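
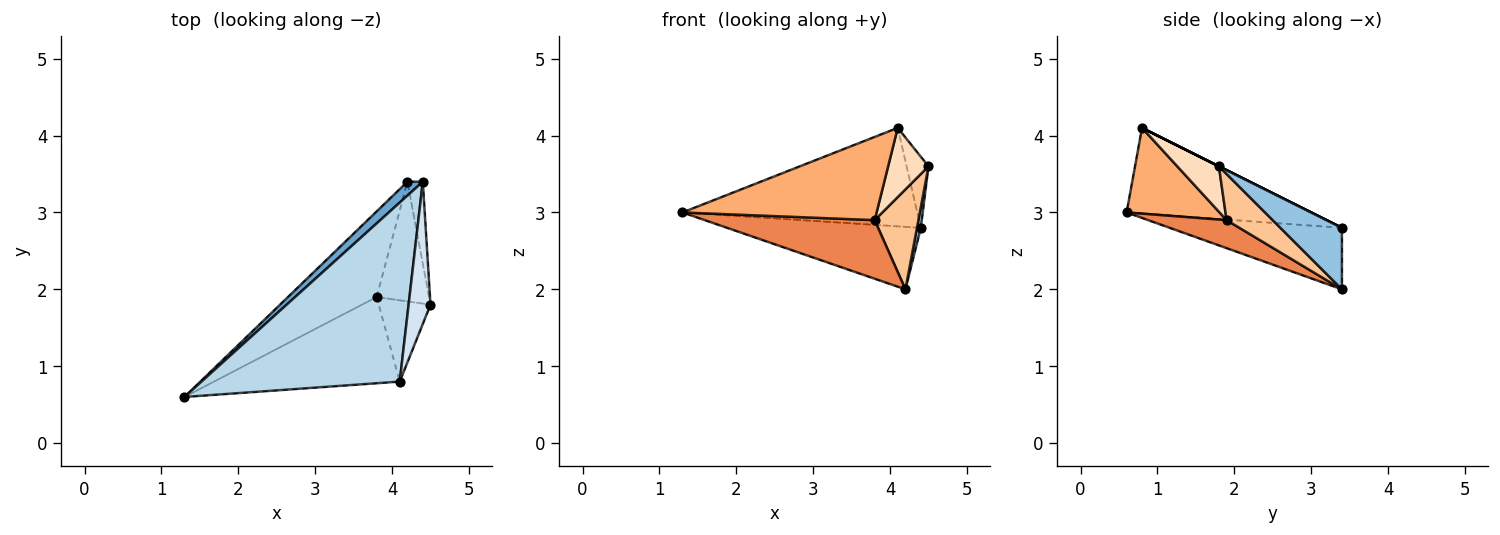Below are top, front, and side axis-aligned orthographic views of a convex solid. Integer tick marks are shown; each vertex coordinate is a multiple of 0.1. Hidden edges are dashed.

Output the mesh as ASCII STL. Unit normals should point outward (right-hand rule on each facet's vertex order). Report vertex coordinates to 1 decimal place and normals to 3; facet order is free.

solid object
 facet normal -0.655 0.737 0.164
  outer loop
   vertex 4.4 3.4 2.8
   vertex 4.2 3.4 2.0
   vertex 1.3 0.6 3.0
  endloop
 endfacet
 facet normal 0.968 -0.061 -0.242
  outer loop
   vertex 4.4 3.4 2.8
   vertex 4.5 1.8 3.6
   vertex 4.2 3.4 2.0
  endloop
 endfacet
 facet normal -0.354 0.451 0.819
  outer loop
   vertex 4.4 3.4 2.8
   vertex 1.3 0.6 3.0
   vertex 4.1 0.8 4.1
  endloop
 endfacet
 facet normal 0.000 0.447 0.894
  outer loop
   vertex 4.4 3.4 2.8
   vertex 4.1 0.8 4.1
   vertex 4.5 1.8 3.6
  endloop
 endfacet
 facet normal 0.252 -0.546 -0.799
  outer loop
   vertex 3.8 1.9 2.9
   vertex 1.3 0.6 3.0
   vertex 4.2 3.4 2.0
  endloop
 endfacet
 facet normal 0.315 -0.659 -0.683
  outer loop
   vertex 3.8 1.9 2.9
   vertex 4.1 0.8 4.1
   vertex 1.3 0.6 3.0
  endloop
 endfacet
 facet normal 0.560 -0.531 -0.636
  outer loop
   vertex 3.8 1.9 2.9
   vertex 4.2 3.4 2.0
   vertex 4.5 1.8 3.6
  endloop
 endfacet
 facet normal 0.556 -0.539 -0.633
  outer loop
   vertex 3.8 1.9 2.9
   vertex 4.5 1.8 3.6
   vertex 4.1 0.8 4.1
  endloop
 endfacet
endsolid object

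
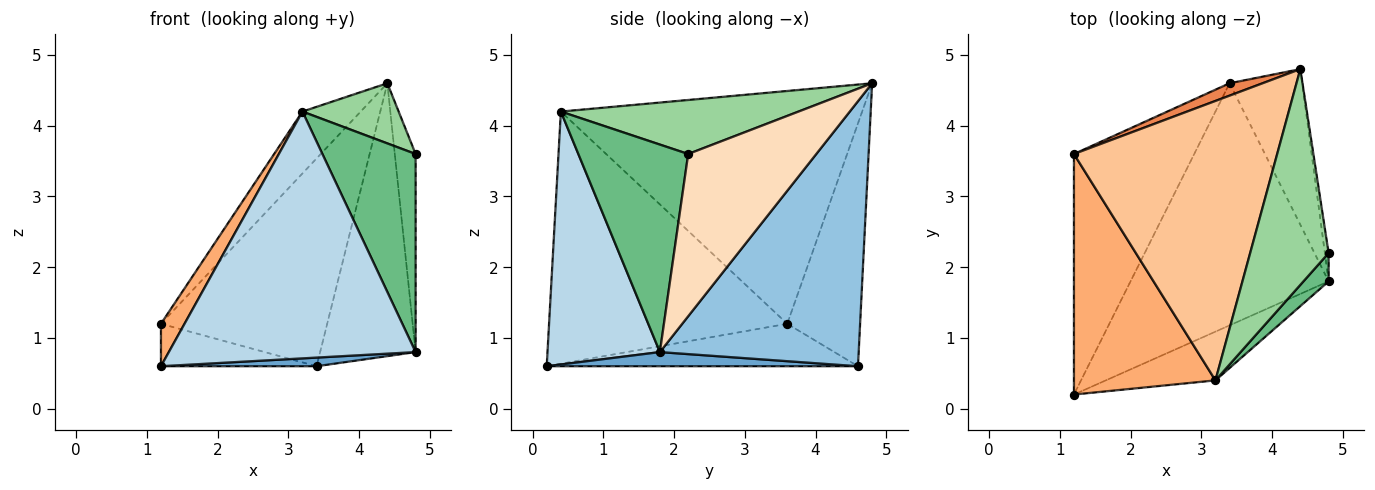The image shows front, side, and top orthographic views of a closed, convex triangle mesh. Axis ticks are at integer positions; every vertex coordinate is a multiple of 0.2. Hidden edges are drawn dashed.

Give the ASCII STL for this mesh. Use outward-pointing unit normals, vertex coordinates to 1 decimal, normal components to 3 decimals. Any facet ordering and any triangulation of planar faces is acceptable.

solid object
 facet normal 0.071 -0.036 -0.997
  outer loop
   vertex 3.4 4.6 0.6
   vertex 4.8 1.8 0.8
   vertex 1.2 0.2 0.6
  endloop
 endfacet
 facet normal 0.875 0.420 -0.240
  outer loop
   vertex 4.4 4.8 4.6
   vertex 4.8 1.8 0.8
   vertex 3.4 4.6 0.6
  endloop
 endfacet
 facet normal 0.408 -0.896 -0.177
  outer loop
   vertex 3.2 0.4 4.2
   vertex 1.2 0.2 0.6
   vertex 4.8 1.8 0.8
  endloop
 endfacet
 facet normal -0.328 0.164 -0.930
  outer loop
   vertex 1.2 3.6 1.2
   vertex 3.4 4.6 0.6
   vertex 1.2 0.2 0.6
  endloop
 endfacet
 facet normal -0.401 0.915 0.054
  outer loop
   vertex 1.2 3.6 1.2
   vertex 4.4 4.8 4.6
   vertex 3.4 4.6 0.6
  endloop
 endfacet
 facet normal -0.869 -0.086 0.487
  outer loop
   vertex 1.2 3.6 1.2
   vertex 1.2 0.2 0.6
   vertex 3.2 0.4 4.2
  endloop
 endfacet
 facet normal -0.745 0.144 0.651
  outer loop
   vertex 1.2 3.6 1.2
   vertex 3.2 0.4 4.2
   vertex 4.4 4.8 4.6
  endloop
 endfacet
 facet normal 0.987 0.161 -0.023
  outer loop
   vertex 4.8 2.2 3.6
   vertex 4.8 1.8 0.8
   vertex 4.4 4.8 4.6
  endloop
 endfacet
 facet normal 0.759 -0.644 0.092
  outer loop
   vertex 4.8 2.2 3.6
   vertex 3.2 0.4 4.2
   vertex 4.8 1.8 0.8
  endloop
 endfacet
 facet normal 0.553 -0.224 0.803
  outer loop
   vertex 4.8 2.2 3.6
   vertex 4.4 4.8 4.6
   vertex 3.2 0.4 4.2
  endloop
 endfacet
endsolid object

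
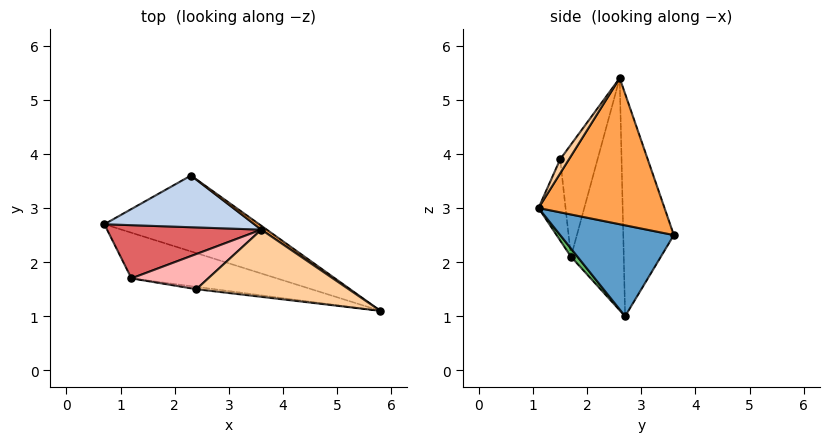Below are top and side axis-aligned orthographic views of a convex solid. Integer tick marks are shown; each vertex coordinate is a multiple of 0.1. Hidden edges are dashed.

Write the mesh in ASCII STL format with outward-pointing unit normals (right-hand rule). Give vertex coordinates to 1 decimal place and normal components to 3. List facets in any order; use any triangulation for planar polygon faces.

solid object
 facet normal 0.446 0.473 -0.760
  outer loop
   vertex 2.3 3.6 2.5
   vertex 5.8 1.1 3.0
   vertex 0.7 2.7 1.0
  endloop
 endfacet
 facet normal -0.729 0.477 0.491
  outer loop
   vertex 3.6 2.6 5.4
   vertex 2.3 3.6 2.5
   vertex 0.7 2.7 1.0
  endloop
 endfacet
 facet normal 0.579 0.815 0.021
  outer loop
   vertex 3.6 2.6 5.4
   vertex 5.8 1.1 3.0
   vertex 2.3 3.6 2.5
  endloop
 endfacet
 facet normal 0.052 -0.825 0.563
  outer loop
   vertex 2.4 1.5 3.9
   vertex 5.8 1.1 3.0
   vertex 3.6 2.6 5.4
  endloop
 endfacet
 facet normal 0.038 -0.731 -0.682
  outer loop
   vertex 1.2 1.7 2.1
   vertex 0.7 2.7 1.0
   vertex 5.8 1.1 3.0
  endloop
 endfacet
 facet normal -0.124 -0.992 -0.028
  outer loop
   vertex 1.2 1.7 2.1
   vertex 5.8 1.1 3.0
   vertex 2.4 1.5 3.9
  endloop
 endfacet
 facet normal -0.818 0.189 0.543
  outer loop
   vertex 1.2 1.7 2.1
   vertex 3.6 2.6 5.4
   vertex 0.7 2.7 1.0
  endloop
 endfacet
 facet normal -0.818 0.129 0.560
  outer loop
   vertex 1.2 1.7 2.1
   vertex 2.4 1.5 3.9
   vertex 3.6 2.6 5.4
  endloop
 endfacet
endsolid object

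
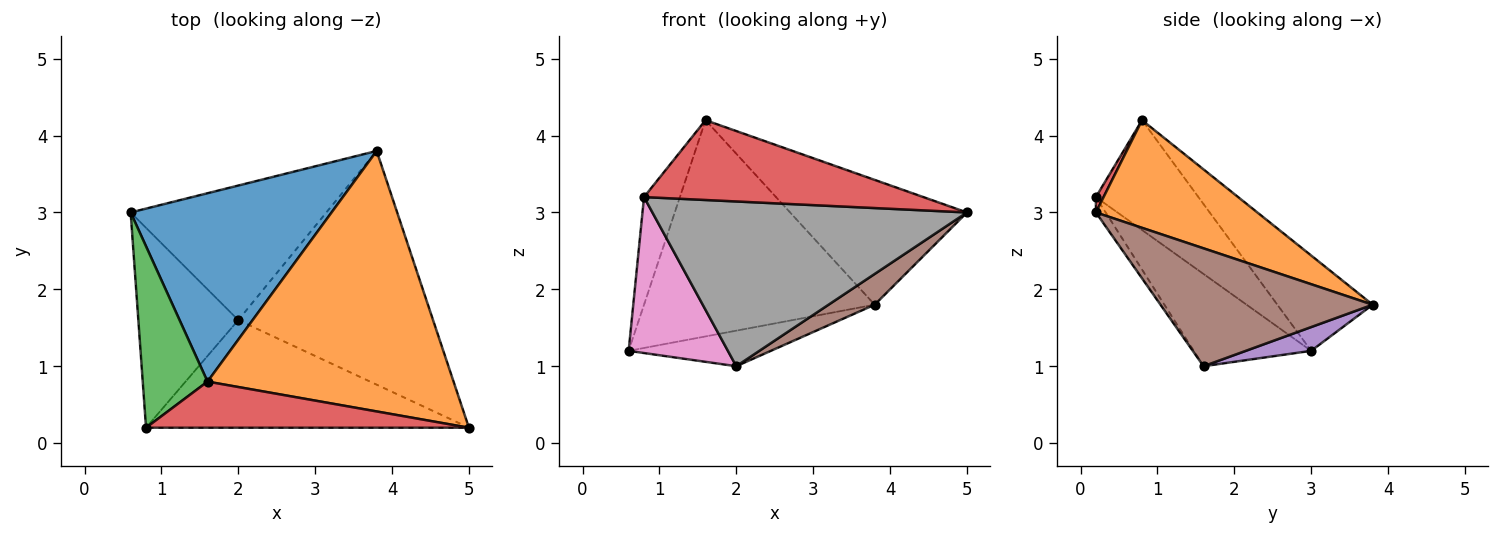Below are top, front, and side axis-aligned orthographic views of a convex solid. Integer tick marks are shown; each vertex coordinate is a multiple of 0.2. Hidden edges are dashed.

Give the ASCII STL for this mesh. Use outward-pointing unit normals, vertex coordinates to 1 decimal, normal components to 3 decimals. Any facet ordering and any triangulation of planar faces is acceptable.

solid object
 facet normal -0.298 0.720 0.627
  outer loop
   vertex 1.6 0.8 4.2
   vertex 3.8 3.8 1.8
   vertex 0.6 3.0 1.2
  endloop
 endfacet
 facet normal 0.367 0.402 0.839
  outer loop
   vertex 1.6 0.8 4.2
   vertex 5.0 0.2 3.0
   vertex 3.8 3.8 1.8
  endloop
 endfacet
 facet normal -0.825 0.289 0.487
  outer loop
   vertex 0.8 0.2 3.2
   vertex 1.6 0.8 4.2
   vertex 0.6 3.0 1.2
  endloop
 endfacet
 facet normal 0.024 -0.866 0.500
  outer loop
   vertex 0.8 0.2 3.2
   vertex 5.0 0.2 3.0
   vertex 1.6 0.8 4.2
  endloop
 endfacet
 facet normal 0.117 0.254 -0.960
  outer loop
   vertex 2.0 1.6 1.0
   vertex 0.6 3.0 1.2
   vertex 3.8 3.8 1.8
  endloop
 endfacet
 facet normal 0.515 -0.112 -0.850
  outer loop
   vertex 2.0 1.6 1.0
   vertex 3.8 3.8 1.8
   vertex 5.0 0.2 3.0
  endloop
 endfacet
 facet normal -0.588 -0.497 -0.637
  outer loop
   vertex 2.0 1.6 1.0
   vertex 0.8 0.2 3.2
   vertex 0.6 3.0 1.2
  endloop
 endfacet
 facet normal -0.026 -0.837 -0.547
  outer loop
   vertex 2.0 1.6 1.0
   vertex 5.0 0.2 3.0
   vertex 0.8 0.2 3.2
  endloop
 endfacet
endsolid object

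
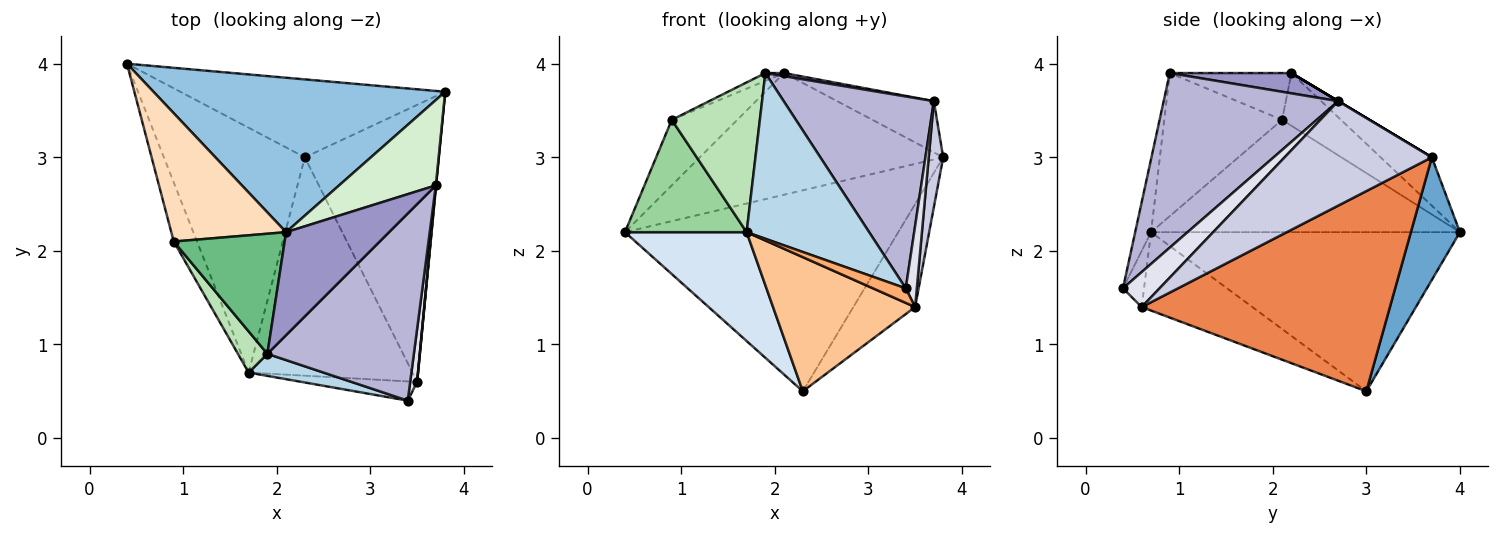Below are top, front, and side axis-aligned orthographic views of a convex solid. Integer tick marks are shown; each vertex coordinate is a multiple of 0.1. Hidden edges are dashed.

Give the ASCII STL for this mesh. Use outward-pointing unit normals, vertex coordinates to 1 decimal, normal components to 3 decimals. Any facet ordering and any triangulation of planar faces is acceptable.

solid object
 facet normal 0.165 0.920 -0.357
  outer loop
   vertex 2.3 3.0 0.5
   vertex 0.4 4.0 2.2
   vertex 3.8 3.7 3.0
  endloop
 endfacet
 facet normal -0.129 0.614 0.779
  outer loop
   vertex 2.1 2.2 3.9
   vertex 3.8 3.7 3.0
   vertex 0.4 4.0 2.2
  endloop
 endfacet
 facet normal -0.127 -0.983 0.131
  outer loop
   vertex 1.7 0.7 2.2
   vertex 3.4 0.4 1.6
   vertex 1.9 0.9 3.9
  endloop
 endfacet
 facet normal -0.718 -0.283 -0.636
  outer loop
   vertex 1.7 0.7 2.2
   vertex 0.4 4.0 2.2
   vertex 2.3 3.0 0.5
  endloop
 endfacet
 facet normal 0.814 0.202 -0.545
  outer loop
   vertex 3.5 0.6 1.4
   vertex 2.3 3.0 0.5
   vertex 3.8 3.7 3.0
  endloop
 endfacet
 facet normal -0.362 -0.563 -0.743
  outer loop
   vertex 3.5 0.6 1.4
   vertex 3.4 0.4 1.6
   vertex 1.7 0.7 2.2
  endloop
 endfacet
 facet normal -0.378 -0.485 -0.789
  outer loop
   vertex 3.5 0.6 1.4
   vertex 1.7 0.7 2.2
   vertex 2.3 3.0 0.5
  endloop
 endfacet
 facet normal -0.379 0.421 0.824
  outer loop
   vertex 0.9 2.1 3.4
   vertex 2.1 2.2 3.9
   vertex 0.4 4.0 2.2
  endloop
 endfacet
 facet normal -0.388 0.060 0.920
  outer loop
   vertex 0.9 2.1 3.4
   vertex 1.9 0.9 3.9
   vertex 2.1 2.2 3.9
  endloop
 endfacet
 facet normal -0.914 -0.360 -0.189
  outer loop
   vertex 0.9 2.1 3.4
   vertex 0.4 4.0 2.2
   vertex 1.7 0.7 2.2
  endloop
 endfacet
 facet normal -0.790 -0.591 0.162
  outer loop
   vertex 0.9 2.1 3.4
   vertex 1.7 0.7 2.2
   vertex 1.9 0.9 3.9
  endloop
 endfacet
 facet normal 0.000 0.514 0.857
  outer loop
   vertex 3.7 2.7 3.6
   vertex 3.8 3.7 3.0
   vertex 2.1 2.2 3.9
  endloop
 endfacet
 facet normal 0.193 -0.030 0.981
  outer loop
   vertex 3.7 2.7 3.6
   vertex 2.1 2.2 3.9
   vertex 1.9 0.9 3.9
  endloop
 endfacet
 facet normal 0.640 -0.550 0.537
  outer loop
   vertex 3.7 2.7 3.6
   vertex 1.9 0.9 3.9
   vertex 3.4 0.4 1.6
  endloop
 endfacet
 facet normal 0.995 -0.098 0.003
  outer loop
   vertex 3.7 2.7 3.6
   vertex 3.5 0.6 1.4
   vertex 3.8 3.7 3.0
  endloop
 endfacet
 facet normal 0.941 -0.284 0.186
  outer loop
   vertex 3.7 2.7 3.6
   vertex 3.4 0.4 1.6
   vertex 3.5 0.6 1.4
  endloop
 endfacet
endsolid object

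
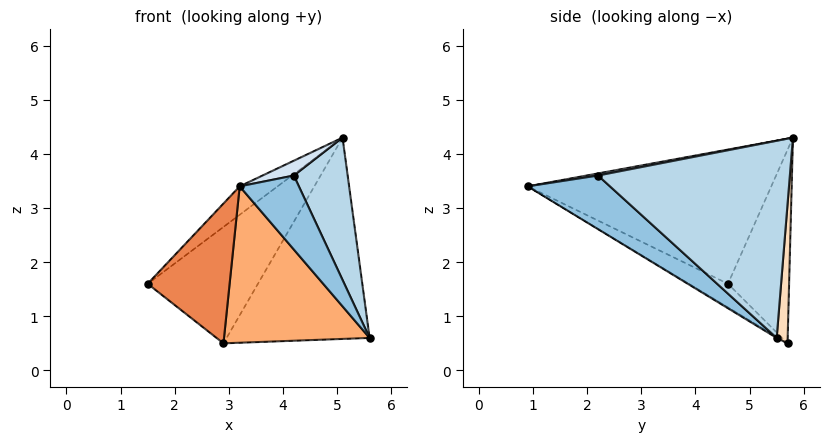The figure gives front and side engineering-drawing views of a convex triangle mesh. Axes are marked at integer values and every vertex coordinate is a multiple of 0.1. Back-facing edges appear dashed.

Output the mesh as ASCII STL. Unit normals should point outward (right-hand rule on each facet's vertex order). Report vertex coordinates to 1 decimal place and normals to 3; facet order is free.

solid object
 facet normal -0.618 0.096 0.781
  outer loop
   vertex 5.1 5.8 4.3
   vertex 1.5 4.6 1.6
   vertex 3.2 0.9 3.4
  endloop
 endfacet
 facet normal 0.785 -0.565 -0.255
  outer loop
   vertex 4.2 2.2 3.6
   vertex 3.2 0.9 3.4
   vertex 5.6 5.5 0.6
  endloop
 endfacet
 facet normal 0.952 -0.267 0.150
  outer loop
   vertex 4.2 2.2 3.6
   vertex 5.6 5.5 0.6
   vertex 5.1 5.8 4.3
  endloop
 endfacet
 facet normal 0.076 -0.209 0.975
  outer loop
   vertex 4.2 2.2 3.6
   vertex 5.1 5.8 4.3
   vertex 3.2 0.9 3.4
  endloop
 endfacet
 facet normal -0.244 -0.513 -0.823
  outer loop
   vertex 2.9 5.7 0.5
   vertex 3.2 0.9 3.4
   vertex 1.5 4.6 1.6
  endloop
 endfacet
 facet normal -0.007 -0.517 -0.856
  outer loop
   vertex 2.9 5.7 0.5
   vertex 5.6 5.5 0.6
   vertex 3.2 0.9 3.4
  endloop
 endfacet
 facet normal -0.469 0.847 0.249
  outer loop
   vertex 2.9 5.7 0.5
   vertex 1.5 4.6 1.6
   vertex 5.1 5.8 4.3
  endloop
 endfacet
 facet normal 0.076 0.995 -0.070
  outer loop
   vertex 2.9 5.7 0.5
   vertex 5.1 5.8 4.3
   vertex 5.6 5.5 0.6
  endloop
 endfacet
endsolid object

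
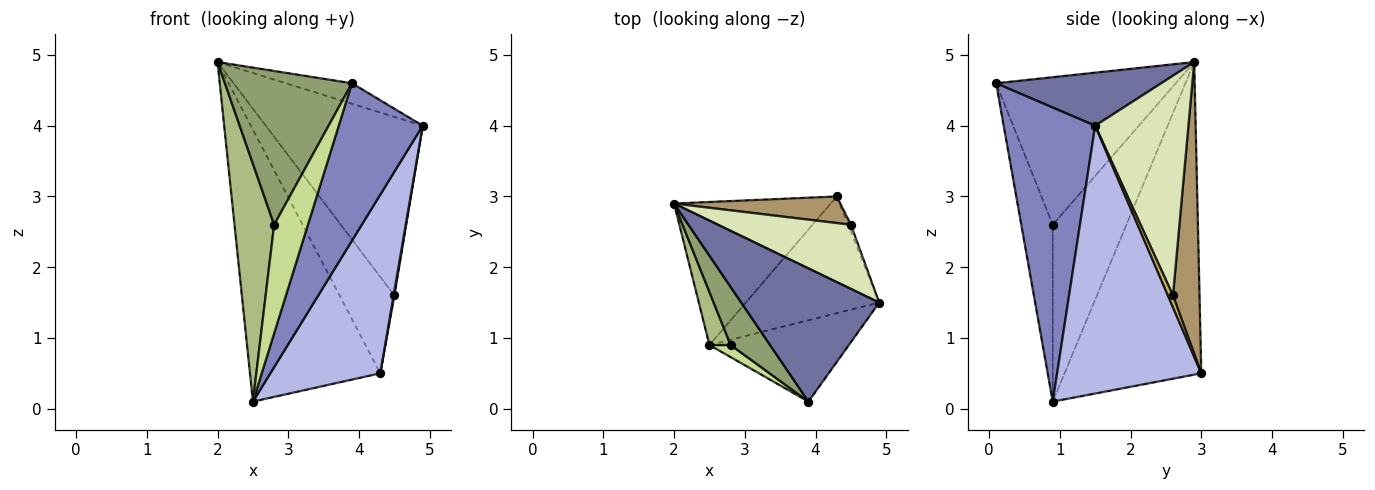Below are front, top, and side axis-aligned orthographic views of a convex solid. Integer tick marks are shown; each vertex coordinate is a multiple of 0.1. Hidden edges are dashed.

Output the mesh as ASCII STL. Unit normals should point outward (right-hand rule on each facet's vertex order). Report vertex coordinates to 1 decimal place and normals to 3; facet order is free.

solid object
 facet normal 0.355 0.142 0.924
  outer loop
   vertex 3.9 0.1 4.6
   vertex 4.9 1.5 4.0
   vertex 2.0 2.9 4.9
  endloop
 endfacet
 facet normal 0.696 -0.638 -0.330
  outer loop
   vertex 2.5 0.9 0.1
   vertex 4.9 1.5 4.0
   vertex 3.9 0.1 4.6
  endloop
 endfacet
 facet normal -0.681 0.648 -0.341
  outer loop
   vertex 4.3 3.0 0.5
   vertex 2.5 0.9 0.1
   vertex 2.0 2.9 4.9
  endloop
 endfacet
 facet normal 0.739 -0.564 -0.368
  outer loop
   vertex 4.3 3.0 0.5
   vertex 4.9 1.5 4.0
   vertex 2.5 0.9 0.1
  endloop
 endfacet
 facet normal -0.798 -0.564 0.213
  outer loop
   vertex 2.8 0.9 2.6
   vertex 3.9 0.1 4.6
   vertex 2.0 2.9 4.9
  endloop
 endfacet
 facet normal -0.876 -0.471 0.105
  outer loop
   vertex 2.8 0.9 2.6
   vertex 2.0 2.9 4.9
   vertex 2.5 0.9 0.1
  endloop
 endfacet
 facet normal -0.679 -0.730 0.081
  outer loop
   vertex 2.8 0.9 2.6
   vertex 2.5 0.9 0.1
   vertex 3.9 0.1 4.6
  endloop
 endfacet
 facet normal 0.488 0.821 0.295
  outer loop
   vertex 4.5 2.6 1.6
   vertex 2.0 2.9 4.9
   vertex 4.9 1.5 4.0
  endloop
 endfacet
 facet normal 0.423 0.874 0.241
  outer loop
   vertex 4.5 2.6 1.6
   vertex 4.3 3.0 0.5
   vertex 2.0 2.9 4.9
  endloop
 endfacet
 facet normal 0.961 -0.154 -0.231
  outer loop
   vertex 4.5 2.6 1.6
   vertex 4.9 1.5 4.0
   vertex 4.3 3.0 0.5
  endloop
 endfacet
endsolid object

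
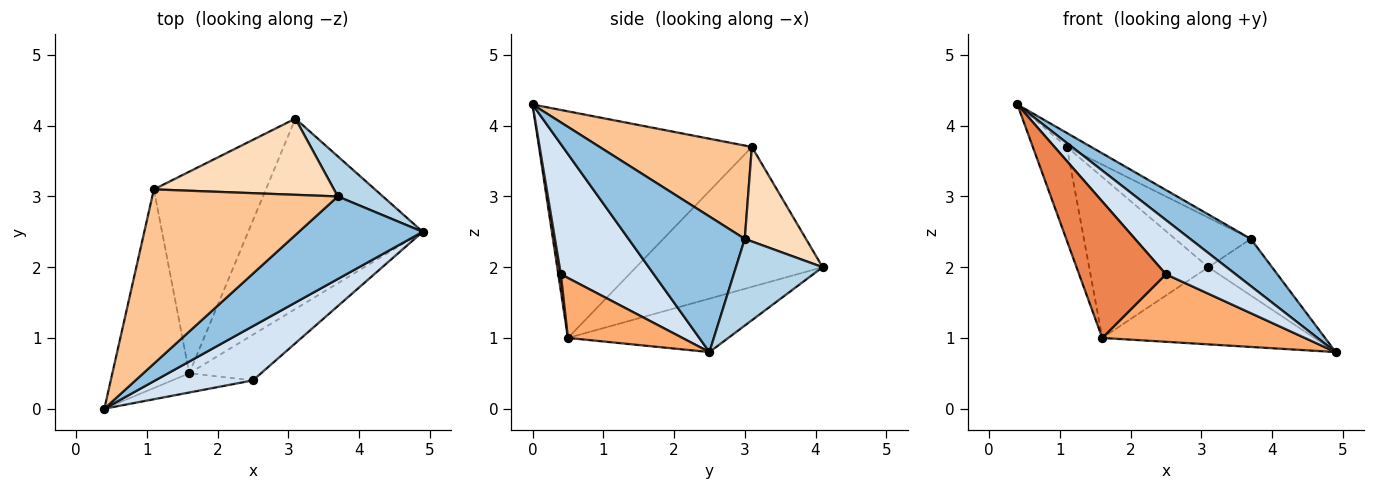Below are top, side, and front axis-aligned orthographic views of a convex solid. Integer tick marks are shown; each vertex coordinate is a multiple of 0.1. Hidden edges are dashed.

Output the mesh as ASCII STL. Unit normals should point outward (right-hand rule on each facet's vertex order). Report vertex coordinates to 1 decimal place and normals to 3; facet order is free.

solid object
 facet normal -0.273 0.361 -0.892
  outer loop
   vertex 1.6 0.5 1.0
   vertex 3.1 4.1 2.0
   vertex 4.9 2.5 0.8
  endloop
 endfacet
 facet normal 0.689 -0.360 0.629
  outer loop
   vertex 3.7 3.0 2.4
   vertex 0.4 0.0 4.3
   vertex 4.9 2.5 0.8
  endloop
 endfacet
 facet normal 0.743 0.546 0.387
  outer loop
   vertex 3.7 3.0 2.4
   vertex 4.9 2.5 0.8
   vertex 3.1 4.1 2.0
  endloop
 endfacet
 facet normal 0.686 -0.514 0.514
  outer loop
   vertex 2.5 0.4 1.9
   vertex 4.9 2.5 0.8
   vertex 0.4 0.0 4.3
  endloop
 endfacet
 facet normal 0.029 -0.990 -0.139
  outer loop
   vertex 2.5 0.4 1.9
   vertex 0.4 0.0 4.3
   vertex 1.6 0.5 1.0
  endloop
 endfacet
 facet normal 0.424 -0.750 -0.507
  outer loop
   vertex 2.5 0.4 1.9
   vertex 1.6 0.5 1.0
   vertex 4.9 2.5 0.8
  endloop
 endfacet
 facet normal 0.448 0.071 0.891
  outer loop
   vertex 1.1 3.1 3.7
   vertex 0.4 0.0 4.3
   vertex 3.7 3.0 2.4
  endloop
 endfacet
 facet normal 0.403 0.499 0.767
  outer loop
   vertex 1.1 3.1 3.7
   vertex 3.7 3.0 2.4
   vertex 3.1 4.1 2.0
  endloop
 endfacet
 facet normal -0.936 0.150 -0.318
  outer loop
   vertex 1.1 3.1 3.7
   vertex 1.6 0.5 1.0
   vertex 0.4 0.0 4.3
  endloop
 endfacet
 facet normal -0.699 0.446 -0.559
  outer loop
   vertex 1.1 3.1 3.7
   vertex 3.1 4.1 2.0
   vertex 1.6 0.5 1.0
  endloop
 endfacet
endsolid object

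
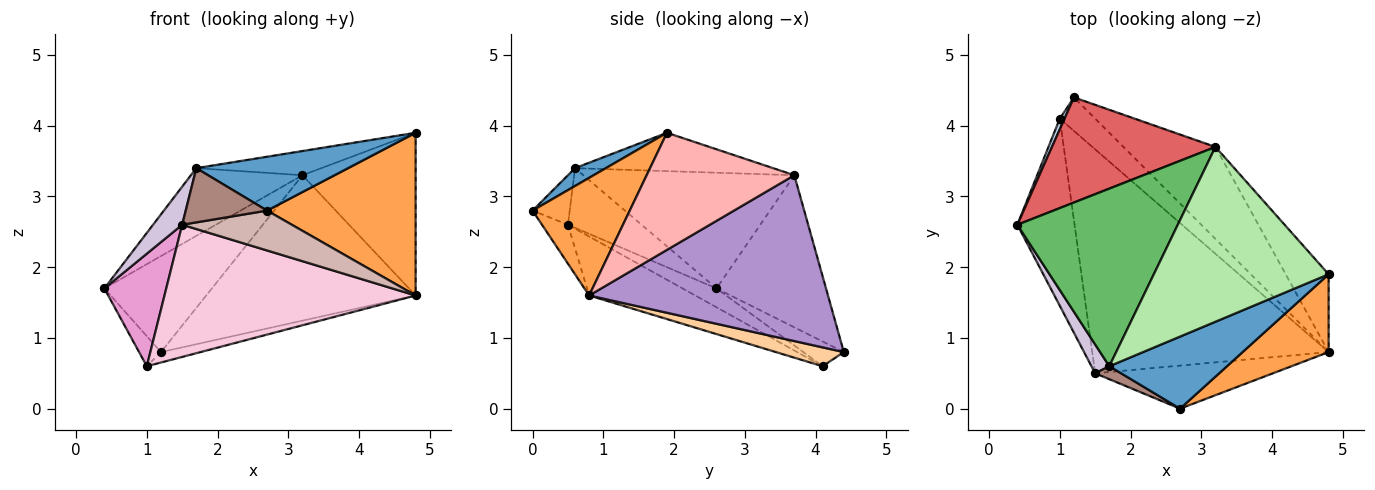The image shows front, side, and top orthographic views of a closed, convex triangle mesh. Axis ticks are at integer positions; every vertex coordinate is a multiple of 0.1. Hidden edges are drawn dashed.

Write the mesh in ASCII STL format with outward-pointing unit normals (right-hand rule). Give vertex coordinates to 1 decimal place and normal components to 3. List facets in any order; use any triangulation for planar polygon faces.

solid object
 facet normal 0.121 -0.594 0.795
  outer loop
   vertex 1.7 0.6 3.4
   vertex 2.7 0.0 2.8
   vertex 4.8 1.9 3.9
  endloop
 endfacet
 facet normal -0.868 0.468 0.165
  outer loop
   vertex 1.2 4.4 0.8
   vertex 1.0 4.1 0.6
   vertex 0.4 2.6 1.7
  endloop
 endfacet
 facet normal 0.508 -0.777 0.372
  outer loop
   vertex 4.8 0.8 1.6
   vertex 4.8 1.9 3.9
   vertex 2.7 0.0 2.8
  endloop
 endfacet
 facet normal 0.454 0.265 -0.851
  outer loop
   vertex 4.8 0.8 1.6
   vertex 1.0 4.1 0.6
   vertex 1.2 4.4 0.8
  endloop
 endfacet
 facet normal -0.559 0.295 0.775
  outer loop
   vertex 3.2 3.7 3.3
   vertex 0.4 2.6 1.7
   vertex 1.7 0.6 3.4
  endloop
 endfacet
 facet normal -0.212 0.134 0.968
  outer loop
   vertex 3.2 3.7 3.3
   vertex 1.7 0.6 3.4
   vertex 4.8 1.9 3.9
  endloop
 endfacet
 facet normal -0.566 0.556 0.609
  outer loop
   vertex 3.2 3.7 3.3
   vertex 1.2 4.4 0.8
   vertex 0.4 2.6 1.7
  endloop
 endfacet
 facet normal 0.762 0.584 -0.279
  outer loop
   vertex 3.2 3.7 3.3
   vertex 4.8 1.9 3.9
   vertex 4.8 0.8 1.6
  endloop
 endfacet
 facet normal 0.694 0.608 -0.385
  outer loop
   vertex 3.2 3.7 3.3
   vertex 4.8 0.8 1.6
   vertex 1.2 4.4 0.8
  endloop
 endfacet
 facet normal -0.896 -0.354 0.268
  outer loop
   vertex 1.5 0.5 2.6
   vertex 1.7 0.6 3.4
   vertex 0.4 2.6 1.7
  endloop
 endfacet
 facet normal -0.406 -0.889 0.213
  outer loop
   vertex 1.5 0.5 2.6
   vertex 2.7 0.0 2.8
   vertex 1.7 0.6 3.4
  endloop
 endfacet
 facet normal -0.159 -0.671 -0.725
  outer loop
   vertex 1.5 0.5 2.6
   vertex 4.8 0.8 1.6
   vertex 2.7 0.0 2.8
  endloop
 endfacet
 facet normal -0.272 -0.496 -0.825
  outer loop
   vertex 1.5 0.5 2.6
   vertex 0.4 2.6 1.7
   vertex 1.0 4.1 0.6
  endloop
 endfacet
 facet normal -0.210 -0.497 -0.842
  outer loop
   vertex 1.5 0.5 2.6
   vertex 1.0 4.1 0.6
   vertex 4.8 0.8 1.6
  endloop
 endfacet
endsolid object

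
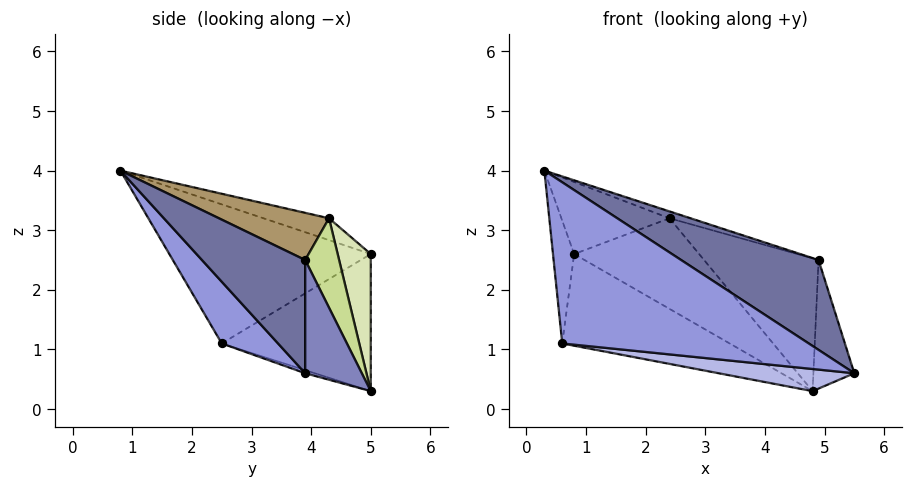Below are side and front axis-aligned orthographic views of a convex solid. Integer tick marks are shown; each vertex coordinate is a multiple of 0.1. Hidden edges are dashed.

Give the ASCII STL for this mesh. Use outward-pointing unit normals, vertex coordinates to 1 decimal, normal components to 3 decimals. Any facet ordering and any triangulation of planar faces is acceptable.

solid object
 facet normal 0.590 -0.786 0.186
  outer loop
   vertex 4.9 3.9 2.5
   vertex 0.3 0.8 4.0
   vertex 5.5 3.9 0.6
  endloop
 endfacet
 facet normal 0.785 0.567 0.248
  outer loop
   vertex 4.9 3.9 2.5
   vertex 5.5 3.9 0.6
   vertex 4.8 5.0 0.3
  endloop
 endfacet
 facet normal 0.195 -0.855 -0.481
  outer loop
   vertex 0.6 2.5 1.1
   vertex 5.5 3.9 0.6
   vertex 0.3 0.8 4.0
  endloop
 endfacet
 facet normal -0.020 -0.275 -0.961
  outer loop
   vertex 0.6 2.5 1.1
   vertex 4.8 5.0 0.3
   vertex 5.5 3.9 0.6
  endloop
 endfacet
 facet normal -0.994 0.104 -0.042
  outer loop
   vertex 0.6 2.5 1.1
   vertex 0.3 0.8 4.0
   vertex 0.8 5.0 2.6
  endloop
 endfacet
 facet normal -0.435 0.489 -0.756
  outer loop
   vertex 0.6 2.5 1.1
   vertex 0.8 5.0 2.6
   vertex 4.8 5.0 0.3
  endloop
 endfacet
 facet normal 0.257 0.869 0.423
  outer loop
   vertex 2.4 4.3 3.2
   vertex 4.9 3.9 2.5
   vertex 4.8 5.0 0.3
  endloop
 endfacet
 facet normal 0.234 0.883 0.407
  outer loop
   vertex 2.4 4.3 3.2
   vertex 4.8 5.0 0.3
   vertex 0.8 5.0 2.6
  endloop
 endfacet
 facet normal 0.277 0.053 0.959
  outer loop
   vertex 2.4 4.3 3.2
   vertex 0.3 0.8 4.0
   vertex 4.9 3.9 2.5
  endloop
 endfacet
 facet normal -0.201 0.331 0.922
  outer loop
   vertex 2.4 4.3 3.2
   vertex 0.8 5.0 2.6
   vertex 0.3 0.8 4.0
  endloop
 endfacet
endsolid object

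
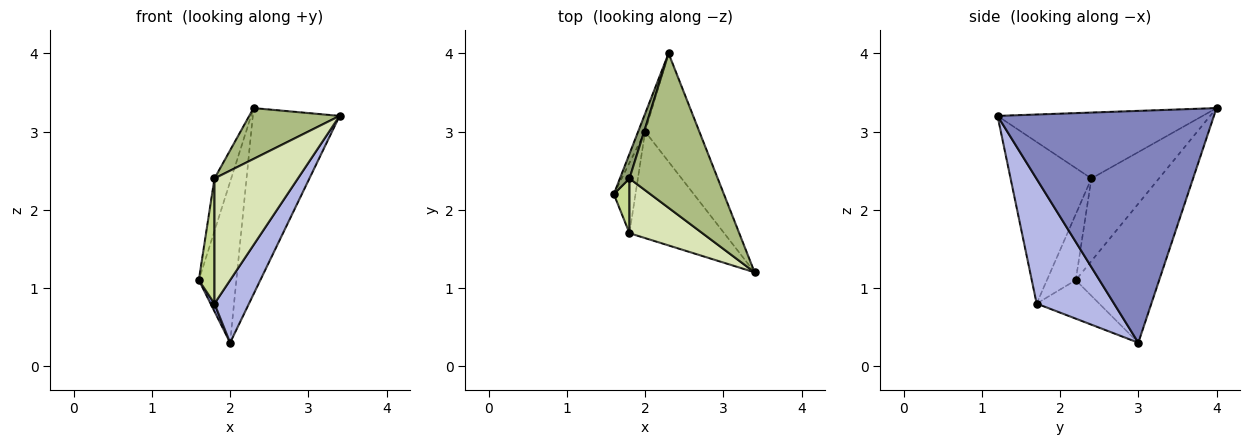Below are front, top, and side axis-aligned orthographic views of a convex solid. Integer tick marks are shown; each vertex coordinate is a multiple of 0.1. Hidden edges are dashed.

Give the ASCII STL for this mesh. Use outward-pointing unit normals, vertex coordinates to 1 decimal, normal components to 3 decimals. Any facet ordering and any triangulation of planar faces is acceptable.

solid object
 facet normal -0.911 0.410 -0.046
  outer loop
   vertex 2.0 3.0 0.3
   vertex 1.6 2.2 1.1
   vertex 2.3 4.0 3.3
  endloop
 endfacet
 facet normal 0.907 0.364 -0.212
  outer loop
   vertex 2.0 3.0 0.3
   vertex 2.3 4.0 3.3
   vertex 3.4 1.2 3.2
  endloop
 endfacet
 facet normal -0.870 -0.054 -0.490
  outer loop
   vertex 1.8 1.7 0.8
   vertex 1.6 2.2 1.1
   vertex 2.0 3.0 0.3
  endloop
 endfacet
 facet normal 0.750 -0.335 -0.570
  outer loop
   vertex 1.8 1.7 0.8
   vertex 2.0 3.0 0.3
   vertex 3.4 1.2 3.2
  endloop
 endfacet
 facet normal -0.965 0.239 0.112
  outer loop
   vertex 1.8 2.4 2.4
   vertex 2.3 4.0 3.3
   vertex 1.6 2.2 1.1
  endloop
 endfacet
 facet normal -0.579 -0.255 0.775
  outer loop
   vertex 1.8 2.4 2.4
   vertex 3.4 1.2 3.2
   vertex 2.3 4.0 3.3
  endloop
 endfacet
 facet normal -0.861 -0.467 0.204
  outer loop
   vertex 1.8 2.4 2.4
   vertex 1.6 2.2 1.1
   vertex 1.8 1.7 0.8
  endloop
 endfacet
 facet normal -0.664 -0.685 0.300
  outer loop
   vertex 1.8 2.4 2.4
   vertex 1.8 1.7 0.8
   vertex 3.4 1.2 3.2
  endloop
 endfacet
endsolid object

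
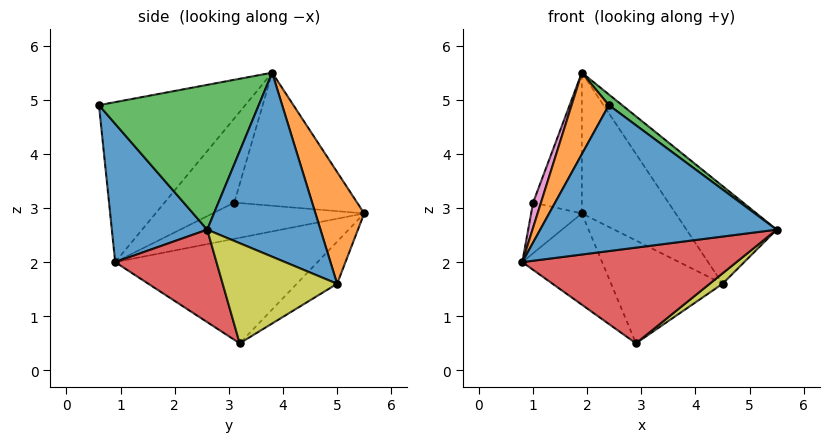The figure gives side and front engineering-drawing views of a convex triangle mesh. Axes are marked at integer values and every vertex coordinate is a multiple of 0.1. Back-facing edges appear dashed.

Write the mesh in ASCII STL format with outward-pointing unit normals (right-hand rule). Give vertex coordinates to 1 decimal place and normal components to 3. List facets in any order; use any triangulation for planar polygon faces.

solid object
 facet normal 0.358 -0.888 -0.289
  outer loop
   vertex 2.4 0.6 4.9
   vertex 0.8 0.9 2.0
   vertex 5.5 2.6 2.6
  endloop
 endfacet
 facet normal -0.864 -0.220 0.454
  outer loop
   vertex 2.4 0.6 4.9
   vertex 1.9 3.8 5.5
   vertex 0.8 0.9 2.0
  endloop
 endfacet
 facet normal 0.616 -0.051 0.786
  outer loop
   vertex 2.4 0.6 4.9
   vertex 5.5 2.6 2.6
   vertex 1.9 3.8 5.5
  endloop
 endfacet
 facet normal 0.336 -0.710 -0.619
  outer loop
   vertex 2.9 3.2 0.5
   vertex 5.5 2.6 2.6
   vertex 0.8 0.9 2.0
  endloop
 endfacet
 facet normal -0.748 0.295 -0.595
  outer loop
   vertex 2.9 3.2 0.5
   vertex 0.8 0.9 2.0
   vertex 1.9 5.5 2.9
  endloop
 endfacet
 facet normal -0.861 0.288 -0.419
  outer loop
   vertex 1.0 3.1 3.1
   vertex 1.9 5.5 2.9
   vertex 0.8 0.9 2.0
  endloop
 endfacet
 facet normal -0.921 -0.104 0.376
  outer loop
   vertex 1.0 3.1 3.1
   vertex 0.8 0.9 2.0
   vertex 1.9 3.8 5.5
  endloop
 endfacet
 facet normal -0.904 0.358 0.234
  outer loop
   vertex 1.0 3.1 3.1
   vertex 1.9 3.8 5.5
   vertex 1.9 5.5 2.9
  endloop
 endfacet
 facet normal 0.617 -0.069 -0.784
  outer loop
   vertex 4.5 5.0 1.6
   vertex 5.5 2.6 2.6
   vertex 2.9 3.2 0.5
  endloop
 endfacet
 facet normal -0.236 0.651 -0.722
  outer loop
   vertex 4.5 5.0 1.6
   vertex 2.9 3.2 0.5
   vertex 1.9 5.5 2.9
  endloop
 endfacet
 facet normal 0.637 0.507 0.581
  outer loop
   vertex 4.5 5.0 1.6
   vertex 1.9 3.8 5.5
   vertex 5.5 2.6 2.6
  endloop
 endfacet
 facet normal 0.399 0.768 0.502
  outer loop
   vertex 4.5 5.0 1.6
   vertex 1.9 5.5 2.9
   vertex 1.9 3.8 5.5
  endloop
 endfacet
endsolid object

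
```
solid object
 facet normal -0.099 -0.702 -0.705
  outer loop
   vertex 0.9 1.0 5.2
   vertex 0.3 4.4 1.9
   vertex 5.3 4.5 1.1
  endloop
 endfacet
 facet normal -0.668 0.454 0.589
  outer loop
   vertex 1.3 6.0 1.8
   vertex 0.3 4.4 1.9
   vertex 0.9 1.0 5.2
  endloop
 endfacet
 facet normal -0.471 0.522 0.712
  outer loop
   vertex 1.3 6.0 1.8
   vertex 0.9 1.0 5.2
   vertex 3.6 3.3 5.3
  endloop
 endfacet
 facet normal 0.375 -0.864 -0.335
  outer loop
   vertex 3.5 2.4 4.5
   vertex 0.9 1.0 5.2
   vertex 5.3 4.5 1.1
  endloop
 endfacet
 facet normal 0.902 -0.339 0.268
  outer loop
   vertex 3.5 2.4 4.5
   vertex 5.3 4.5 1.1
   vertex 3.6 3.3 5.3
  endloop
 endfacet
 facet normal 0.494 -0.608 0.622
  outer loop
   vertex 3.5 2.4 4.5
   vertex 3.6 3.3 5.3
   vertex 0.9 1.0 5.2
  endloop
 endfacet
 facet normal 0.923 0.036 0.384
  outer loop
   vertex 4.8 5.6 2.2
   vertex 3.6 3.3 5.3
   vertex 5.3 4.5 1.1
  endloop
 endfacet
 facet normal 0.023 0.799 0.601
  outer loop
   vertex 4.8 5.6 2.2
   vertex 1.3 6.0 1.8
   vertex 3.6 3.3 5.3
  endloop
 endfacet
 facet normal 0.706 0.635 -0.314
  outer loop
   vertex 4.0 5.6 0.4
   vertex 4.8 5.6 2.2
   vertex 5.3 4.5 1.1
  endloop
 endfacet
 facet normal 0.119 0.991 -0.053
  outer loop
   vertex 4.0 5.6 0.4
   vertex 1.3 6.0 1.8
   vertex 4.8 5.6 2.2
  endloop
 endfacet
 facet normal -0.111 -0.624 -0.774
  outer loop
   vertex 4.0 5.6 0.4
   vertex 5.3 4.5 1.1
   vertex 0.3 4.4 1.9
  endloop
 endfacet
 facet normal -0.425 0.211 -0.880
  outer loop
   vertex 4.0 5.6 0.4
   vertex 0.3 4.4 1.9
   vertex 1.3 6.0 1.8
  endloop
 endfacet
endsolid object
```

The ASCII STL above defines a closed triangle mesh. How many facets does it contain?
12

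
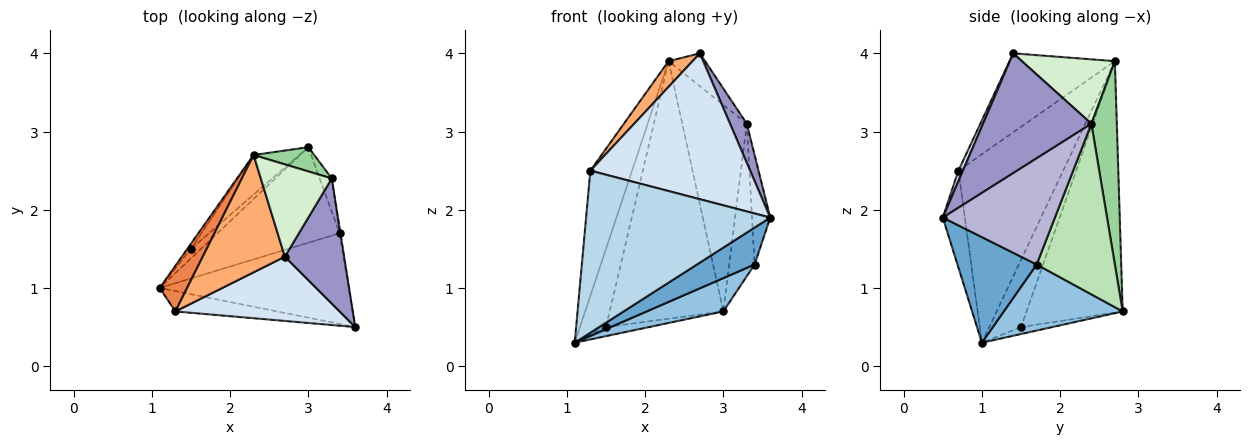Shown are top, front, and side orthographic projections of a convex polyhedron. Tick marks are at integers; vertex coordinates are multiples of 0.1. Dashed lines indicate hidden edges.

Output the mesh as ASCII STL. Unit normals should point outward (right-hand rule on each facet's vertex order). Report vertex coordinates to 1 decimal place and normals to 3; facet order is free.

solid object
 facet normal 0.460 -0.335 -0.823
  outer loop
   vertex 3.4 1.7 1.3
   vertex 3.6 0.5 1.9
   vertex 1.1 1.0 0.3
  endloop
 endfacet
 facet normal 0.455 -0.293 -0.841
  outer loop
   vertex 3.4 1.7 1.3
   vertex 1.1 1.0 0.3
   vertex 3.0 2.8 0.7
  endloop
 endfacet
 facet normal -0.118 -0.985 -0.124
  outer loop
   vertex 1.3 0.7 2.5
   vertex 1.1 1.0 0.3
   vertex 3.6 0.5 1.9
  endloop
 endfacet
 facet normal 0.026 -0.915 0.403
  outer loop
   vertex 1.3 0.7 2.5
   vertex 3.6 0.5 1.9
   vertex 2.7 1.4 4.0
  endloop
 endfacet
 facet normal -0.921 0.367 0.134
  outer loop
   vertex 1.3 0.7 2.5
   vertex 2.3 2.7 3.9
   vertex 1.1 1.0 0.3
  endloop
 endfacet
 facet normal -0.685 -0.156 0.712
  outer loop
   vertex 1.3 0.7 2.5
   vertex 2.7 1.4 4.0
   vertex 2.3 2.7 3.9
  endloop
 endfacet
 facet normal -0.449 0.618 -0.646
  outer loop
   vertex 1.5 1.5 0.5
   vertex 3.0 2.8 0.7
   vertex 1.1 1.0 0.3
  endloop
 endfacet
 facet normal -0.772 0.634 -0.042
  outer loop
   vertex 1.5 1.5 0.5
   vertex 1.1 1.0 0.3
   vertex 2.3 2.7 3.9
  endloop
 endfacet
 facet normal -0.642 0.758 -0.117
  outer loop
   vertex 1.5 1.5 0.5
   vertex 2.3 2.7 3.9
   vertex 3.0 2.8 0.7
  endloop
 endfacet
 facet normal 0.364 0.925 0.109
  outer loop
   vertex 3.3 2.4 3.1
   vertex 3.0 2.8 0.7
   vertex 2.3 2.7 3.9
  endloop
 endfacet
 facet normal 0.949 0.308 -0.067
  outer loop
   vertex 3.3 2.4 3.1
   vertex 3.4 1.7 1.3
   vertex 3.0 2.8 0.7
  endloop
 endfacet
 facet normal 0.650 0.255 0.716
  outer loop
   vertex 3.3 2.4 3.1
   vertex 2.3 2.7 3.9
   vertex 2.7 1.4 4.0
  endloop
 endfacet
 facet normal 0.888 -0.137 0.439
  outer loop
   vertex 3.3 2.4 3.1
   vertex 2.7 1.4 4.0
   vertex 3.6 0.5 1.9
  endloop
 endfacet
 facet normal 0.987 0.161 -0.008
  outer loop
   vertex 3.3 2.4 3.1
   vertex 3.6 0.5 1.9
   vertex 3.4 1.7 1.3
  endloop
 endfacet
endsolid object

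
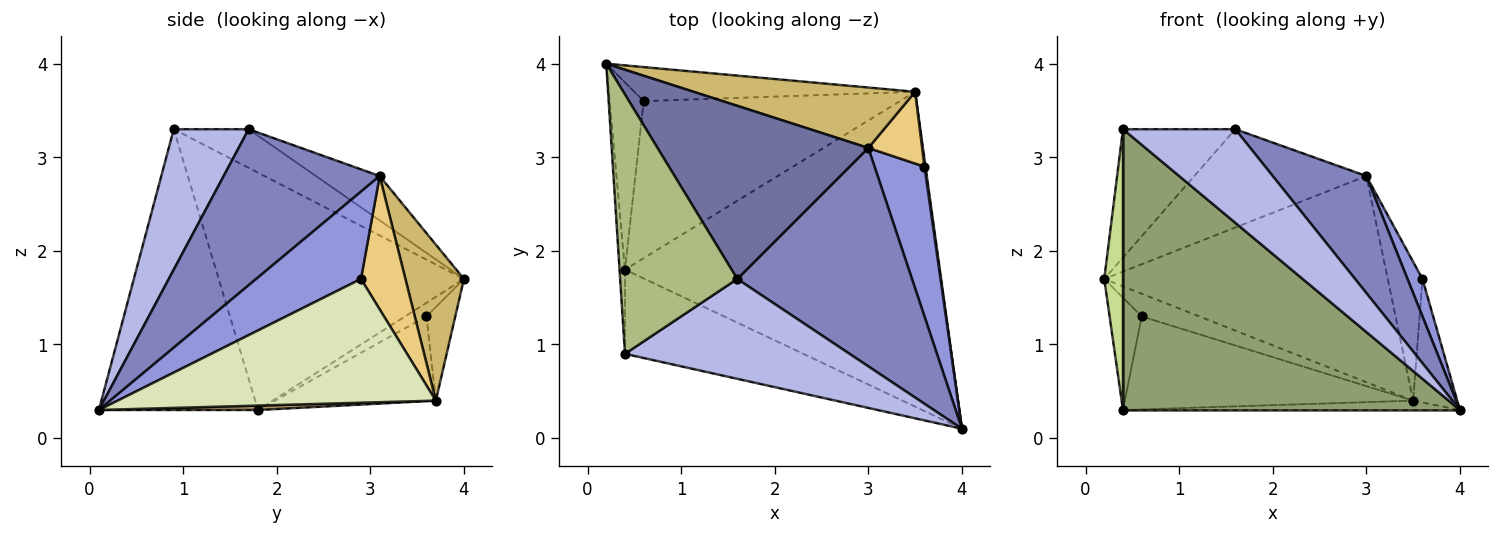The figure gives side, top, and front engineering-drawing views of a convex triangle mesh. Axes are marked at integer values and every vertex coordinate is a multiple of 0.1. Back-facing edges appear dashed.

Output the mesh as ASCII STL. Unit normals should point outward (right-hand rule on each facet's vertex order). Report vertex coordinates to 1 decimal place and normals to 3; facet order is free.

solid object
 facet normal -0.180 0.486 0.855
  outer loop
   vertex 3.0 3.1 2.8
   vertex 0.2 4.0 1.7
   vertex 1.6 1.7 3.3
  endloop
 endfacet
 facet normal 0.618 -0.371 0.693
  outer loop
   vertex 3.0 3.1 2.8
   vertex 1.6 1.7 3.3
   vertex 4.0 0.1 0.3
  endloop
 endfacet
 facet normal 0.862 -0.123 0.492
  outer loop
   vertex 3.0 3.1 2.8
   vertex 4.0 0.1 0.3
   vertex 3.6 2.9 1.7
  endloop
 endfacet
 facet normal 0.415 -0.622 0.664
  outer loop
   vertex 0.4 0.9 3.3
   vertex 4.0 0.1 0.3
   vertex 1.6 1.7 3.3
  endloop
 endfacet
 facet normal -0.412 -0.873 -0.262
  outer loop
   vertex 0.4 0.9 3.3
   vertex 0.4 1.8 0.3
   vertex 4.0 0.1 0.3
  endloop
 endfacet
 facet normal -0.284 0.425 0.859
  outer loop
   vertex 0.4 0.9 3.3
   vertex 1.6 1.7 3.3
   vertex 0.2 4.0 1.7
  endloop
 endfacet
 facet normal -0.997 -0.076 -0.023
  outer loop
   vertex 0.4 0.9 3.3
   vertex 0.2 4.0 1.7
   vertex 0.4 1.8 0.3
  endloop
 endfacet
 facet normal 0.990 0.137 0.008
  outer loop
   vertex 3.5 3.7 0.4
   vertex 3.6 2.9 1.7
   vertex 4.0 0.1 0.3
  endloop
 endfacet
 facet normal 0.014 0.030 -0.999
  outer loop
   vertex 3.5 3.7 0.4
   vertex 4.0 0.1 0.3
   vertex 0.4 1.8 0.3
  endloop
 endfacet
 facet normal 0.194 0.941 0.276
  outer loop
   vertex 3.5 3.7 0.4
   vertex 0.2 4.0 1.7
   vertex 3.0 3.1 2.8
  endloop
 endfacet
 facet normal 0.751 0.586 0.303
  outer loop
   vertex 3.5 3.7 0.4
   vertex 3.0 3.1 2.8
   vertex 3.6 2.9 1.7
  endloop
 endfacet
 facet normal -0.324 0.487 -0.811
  outer loop
   vertex 0.6 3.6 1.3
   vertex 0.4 1.8 0.3
   vertex 0.2 4.0 1.7
  endloop
 endfacet
 facet normal -0.267 0.535 -0.802
  outer loop
   vertex 0.6 3.6 1.3
   vertex 0.2 4.0 1.7
   vertex 3.5 3.7 0.4
  endloop
 endfacet
 facet normal -0.274 0.490 -0.828
  outer loop
   vertex 0.6 3.6 1.3
   vertex 3.5 3.7 0.4
   vertex 0.4 1.8 0.3
  endloop
 endfacet
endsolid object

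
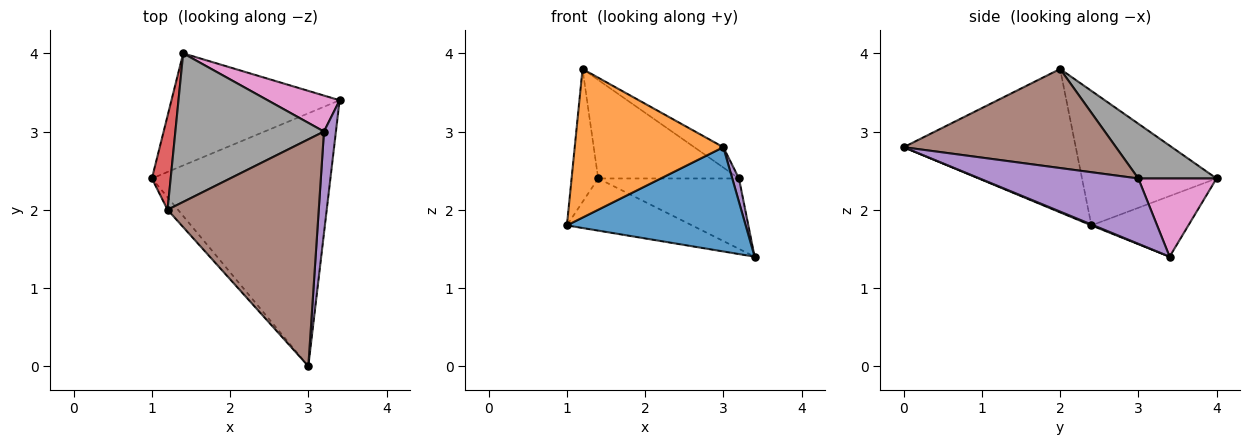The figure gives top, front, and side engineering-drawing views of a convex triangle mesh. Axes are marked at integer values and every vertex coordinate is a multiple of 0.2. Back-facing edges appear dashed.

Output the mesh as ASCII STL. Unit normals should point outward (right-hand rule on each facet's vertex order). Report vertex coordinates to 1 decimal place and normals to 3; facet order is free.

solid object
 facet normal 0.005 -0.381 -0.924
  outer loop
   vertex 3.0 0.0 2.8
   vertex 1.0 2.4 1.8
   vertex 3.4 3.4 1.4
  endloop
 endfacet
 facet normal -0.756 -0.653 -0.055
  outer loop
   vertex 1.2 2.0 3.8
   vertex 1.0 2.4 1.8
   vertex 3.0 0.0 2.8
  endloop
 endfacet
 facet normal -0.311 0.401 -0.862
  outer loop
   vertex 1.4 4.0 2.4
   vertex 3.4 3.4 1.4
   vertex 1.0 2.4 1.8
  endloop
 endfacet
 facet normal -0.972 0.192 0.136
  outer loop
   vertex 1.4 4.0 2.4
   vertex 1.0 2.4 1.8
   vertex 1.2 2.0 3.8
  endloop
 endfacet
 facet normal 0.983 -0.042 0.180
  outer loop
   vertex 3.2 3.0 2.4
   vertex 3.0 0.0 2.8
   vertex 3.4 3.4 1.4
  endloop
 endfacet
 facet normal 0.546 0.075 0.834
  outer loop
   vertex 3.2 3.0 2.4
   vertex 1.2 2.0 3.8
   vertex 3.0 0.0 2.8
  endloop
 endfacet
 facet normal 0.443 0.798 0.408
  outer loop
   vertex 3.2 3.0 2.4
   vertex 3.4 3.4 1.4
   vertex 1.4 4.0 2.4
  endloop
 endfacet
 facet normal 0.294 0.528 0.797
  outer loop
   vertex 3.2 3.0 2.4
   vertex 1.4 4.0 2.4
   vertex 1.2 2.0 3.8
  endloop
 endfacet
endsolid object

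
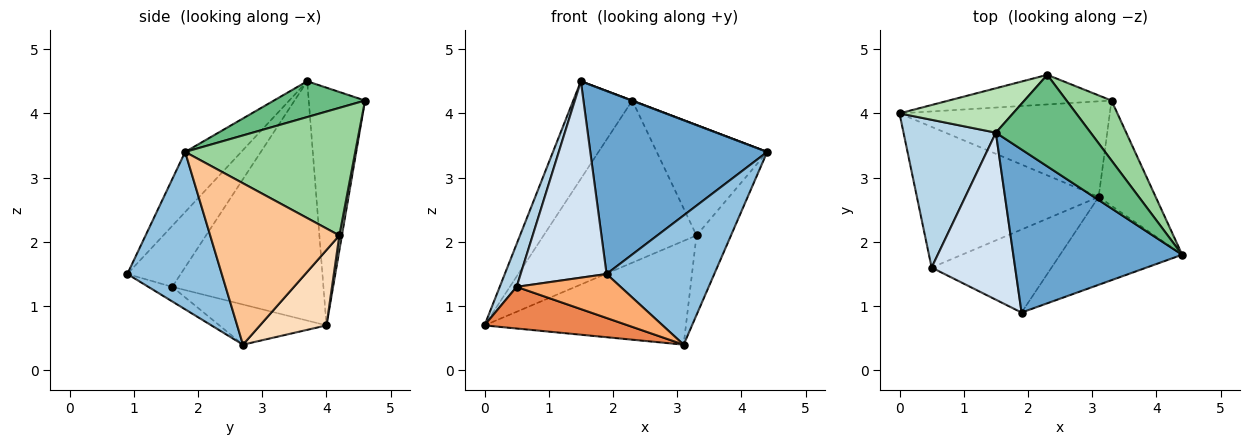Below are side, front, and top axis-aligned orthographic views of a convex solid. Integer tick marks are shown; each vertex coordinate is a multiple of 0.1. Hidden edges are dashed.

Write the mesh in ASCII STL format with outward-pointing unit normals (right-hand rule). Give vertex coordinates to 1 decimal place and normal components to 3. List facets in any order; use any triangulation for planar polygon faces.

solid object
 facet normal -0.230 -0.727 0.647
  outer loop
   vertex 1.5 3.7 4.5
   vertex 1.9 0.9 1.5
   vertex 4.4 1.8 3.4
  endloop
 endfacet
 facet normal 0.587 -0.670 -0.455
  outer loop
   vertex 3.1 2.7 0.4
   vertex 4.4 1.8 3.4
   vertex 1.9 0.9 1.5
  endloop
 endfacet
 facet normal -0.928 -0.104 0.358
  outer loop
   vertex 0.5 1.6 1.3
   vertex 1.5 3.7 4.5
   vertex 0.0 4.0 0.7
  endloop
 endfacet
 facet normal -0.428 -0.689 0.586
  outer loop
   vertex 0.5 1.6 1.3
   vertex 1.9 0.9 1.5
   vertex 1.5 3.7 4.5
  endloop
 endfacet
 facet normal -0.207 -0.278 -0.938
  outer loop
   vertex 0.5 1.6 1.3
   vertex 0.0 4.0 0.7
   vertex 3.1 2.7 0.4
  endloop
 endfacet
 facet normal -0.107 -0.465 -0.879
  outer loop
   vertex 0.5 1.6 1.3
   vertex 3.1 2.7 0.4
   vertex 1.9 0.9 1.5
  endloop
 endfacet
 facet normal 0.914 0.244 -0.323
  outer loop
   vertex 3.3 4.2 2.1
   vertex 4.4 1.8 3.4
   vertex 3.1 2.7 0.4
  endloop
 endfacet
 facet normal 0.236 0.715 -0.658
  outer loop
   vertex 3.3 4.2 2.1
   vertex 3.1 2.7 0.4
   vertex 0.0 4.0 0.7
  endloop
 endfacet
 facet normal 0.353 -0.002 0.935
  outer loop
   vertex 2.3 4.6 4.2
   vertex 1.5 3.7 4.5
   vertex 4.4 1.8 3.4
  endloop
 endfacet
 facet normal 0.804 0.522 0.284
  outer loop
   vertex 2.3 4.6 4.2
   vertex 4.4 1.8 3.4
   vertex 3.3 4.2 2.1
  endloop
 endfacet
 facet normal -0.656 0.687 0.313
  outer loop
   vertex 2.3 4.6 4.2
   vertex 0.0 4.0 0.7
   vertex 1.5 3.7 4.5
  endloop
 endfacet
 facet normal 0.017 0.984 -0.179
  outer loop
   vertex 2.3 4.6 4.2
   vertex 3.3 4.2 2.1
   vertex 0.0 4.0 0.7
  endloop
 endfacet
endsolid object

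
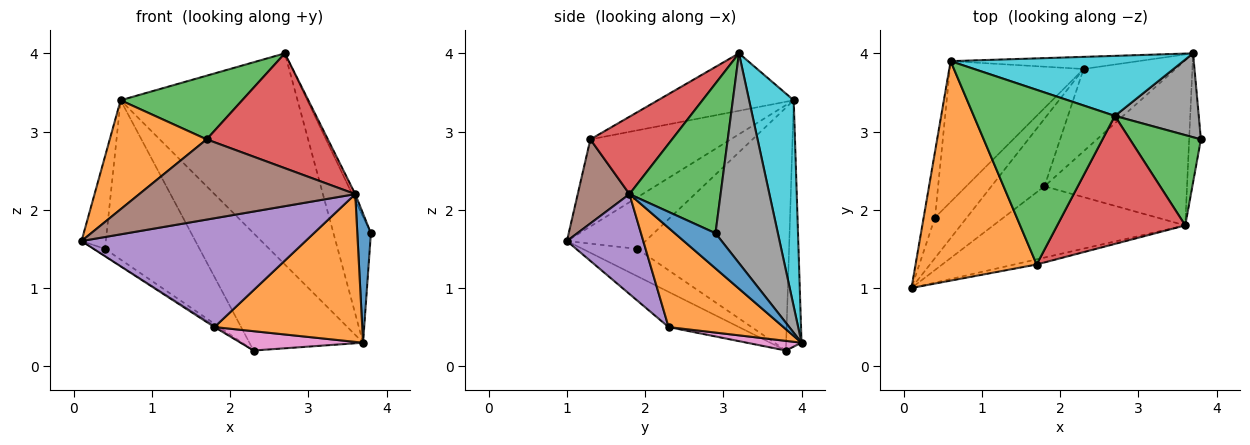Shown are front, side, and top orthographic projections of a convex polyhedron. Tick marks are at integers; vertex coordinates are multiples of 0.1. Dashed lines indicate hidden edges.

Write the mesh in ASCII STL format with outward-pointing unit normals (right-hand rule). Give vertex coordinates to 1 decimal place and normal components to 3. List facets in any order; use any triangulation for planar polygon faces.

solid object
 facet normal -0.553 0.018 -0.833
  outer loop
   vertex 1.8 2.3 0.5
   vertex 0.1 1.0 1.6
   vertex 2.3 3.8 0.2
  endloop
 endfacet
 facet normal -0.542 -0.374 0.753
  outer loop
   vertex 1.7 1.3 2.9
   vertex 0.6 3.9 3.4
   vertex 0.1 1.0 1.6
  endloop
 endfacet
 facet normal -0.357 -0.320 0.877
  outer loop
   vertex 1.7 1.3 2.9
   vertex 2.7 3.2 4.0
   vertex 0.6 3.9 3.4
  endloop
 endfacet
 facet normal -0.646 0.132 -0.752
  outer loop
   vertex 0.4 1.9 1.5
   vertex 2.3 3.8 0.2
   vertex 0.1 1.0 1.6
  endloop
 endfacet
 facet normal -0.935 0.289 -0.206
  outer loop
   vertex 0.4 1.9 1.5
   vertex 0.1 1.0 1.6
   vertex 0.6 3.9 3.4
  endloop
 endfacet
 facet normal -0.769 0.479 -0.423
  outer loop
   vertex 0.4 1.9 1.5
   vertex 0.6 3.9 3.4
   vertex 2.3 3.8 0.2
  endloop
 endfacet
 facet normal 0.102 -0.228 -0.968
  outer loop
   vertex 3.7 4.0 0.3
   vertex 1.8 2.3 0.5
   vertex 2.3 3.8 0.2
  endloop
 endfacet
 facet normal 0.811 0.487 0.324
  outer loop
   vertex 3.7 4.0 0.3
   vertex 2.7 3.2 4.0
   vertex 3.8 2.9 1.7
  endloop
 endfacet
 facet normal -0.134 0.986 -0.102
  outer loop
   vertex 3.7 4.0 0.3
   vertex 2.3 3.8 0.2
   vertex 0.6 3.9 3.4
  endloop
 endfacet
 facet normal 0.236 0.935 0.266
  outer loop
   vertex 3.7 4.0 0.3
   vertex 0.6 3.9 3.4
   vertex 2.7 3.2 4.0
  endloop
 endfacet
 facet normal 0.905 -0.302 -0.302
  outer loop
   vertex 3.6 1.8 2.2
   vertex 3.7 4.0 0.3
   vertex 3.8 2.9 1.7
  endloop
 endfacet
 facet normal 0.460 -0.592 -0.661
  outer loop
   vertex 3.6 1.8 2.2
   vertex 1.8 2.3 0.5
   vertex 3.7 4.0 0.3
  endloop
 endfacet
 facet normal 0.903 0.030 0.428
  outer loop
   vertex 3.6 1.8 2.2
   vertex 3.8 2.9 1.7
   vertex 2.7 3.2 4.0
  endloop
 endfacet
 facet normal 0.410 -0.609 0.679
  outer loop
   vertex 3.6 1.8 2.2
   vertex 2.7 3.2 4.0
   vertex 1.7 1.3 2.9
  endloop
 endfacet
 facet normal 0.274 -0.804 -0.527
  outer loop
   vertex 3.6 1.8 2.2
   vertex 0.1 1.0 1.6
   vertex 1.8 2.3 0.5
  endloop
 endfacet
 facet normal 0.233 -0.971 -0.062
  outer loop
   vertex 3.6 1.8 2.2
   vertex 1.7 1.3 2.9
   vertex 0.1 1.0 1.6
  endloop
 endfacet
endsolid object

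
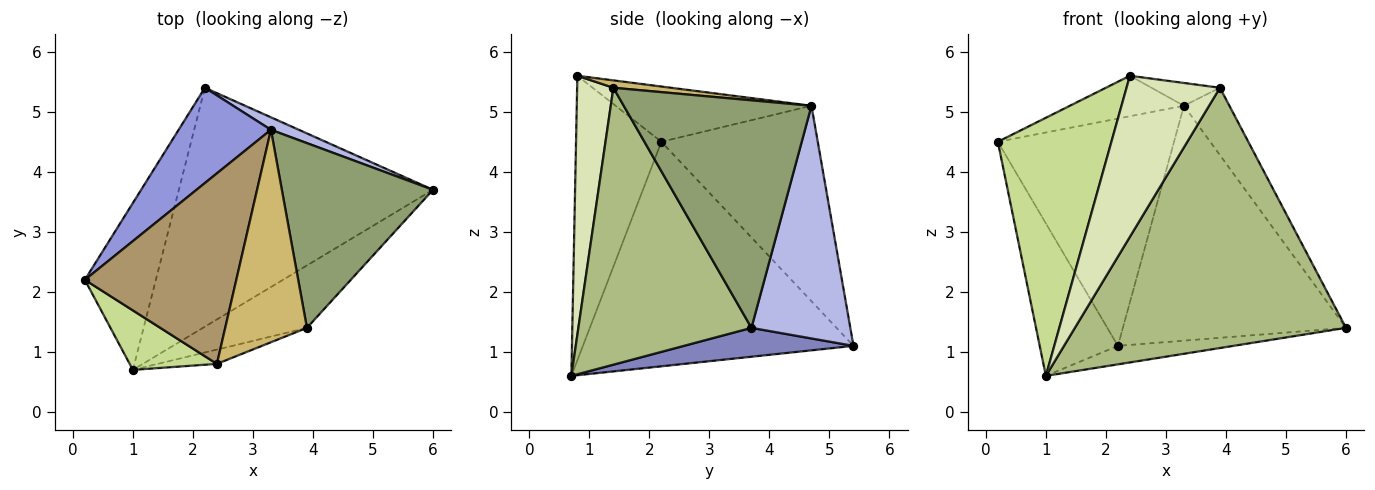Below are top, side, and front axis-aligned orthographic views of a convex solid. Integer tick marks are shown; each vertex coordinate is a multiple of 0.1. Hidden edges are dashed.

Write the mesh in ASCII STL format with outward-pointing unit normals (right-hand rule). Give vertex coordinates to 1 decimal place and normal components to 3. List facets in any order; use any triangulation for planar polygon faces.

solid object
 facet normal -0.919 0.266 -0.291
  outer loop
   vertex 1.0 0.7 0.6
   vertex 0.2 2.2 4.5
   vertex 2.2 5.4 1.1
  endloop
 endfacet
 facet normal 0.113 0.077 -0.991
  outer loop
   vertex 1.0 0.7 0.6
   vertex 2.2 5.4 1.1
   vertex 6.0 3.7 1.4
  endloop
 endfacet
 facet normal -0.633 0.714 0.299
  outer loop
   vertex 3.3 4.7 5.1
   vertex 2.2 5.4 1.1
   vertex 0.2 2.2 4.5
  endloop
 endfacet
 facet normal 0.405 0.913 0.049
  outer loop
   vertex 3.3 4.7 5.1
   vertex 6.0 3.7 1.4
   vertex 2.2 5.4 1.1
  endloop
 endfacet
 facet normal 0.817 0.198 0.542
  outer loop
   vertex 3.9 1.4 5.4
   vertex 6.0 3.7 1.4
   vertex 3.3 4.7 5.1
  endloop
 endfacet
 facet normal 0.527 -0.826 -0.198
  outer loop
   vertex 3.9 1.4 5.4
   vertex 1.0 0.7 0.6
   vertex 6.0 3.7 1.4
  endloop
 endfacet
 facet normal -0.591 -0.786 0.181
  outer loop
   vertex 2.4 0.8 5.6
   vertex 0.2 2.2 4.5
   vertex 1.0 0.7 0.6
  endloop
 endfacet
 facet normal 0.361 -0.929 -0.082
  outer loop
   vertex 2.4 0.8 5.6
   vertex 1.0 0.7 0.6
   vertex 3.9 1.4 5.4
  endloop
 endfacet
 facet normal -0.336 0.196 0.921
  outer loop
   vertex 2.4 0.8 5.6
   vertex 3.3 4.7 5.1
   vertex 0.2 2.2 4.5
  endloop
 endfacet
 facet normal 0.090 0.106 0.990
  outer loop
   vertex 2.4 0.8 5.6
   vertex 3.9 1.4 5.4
   vertex 3.3 4.7 5.1
  endloop
 endfacet
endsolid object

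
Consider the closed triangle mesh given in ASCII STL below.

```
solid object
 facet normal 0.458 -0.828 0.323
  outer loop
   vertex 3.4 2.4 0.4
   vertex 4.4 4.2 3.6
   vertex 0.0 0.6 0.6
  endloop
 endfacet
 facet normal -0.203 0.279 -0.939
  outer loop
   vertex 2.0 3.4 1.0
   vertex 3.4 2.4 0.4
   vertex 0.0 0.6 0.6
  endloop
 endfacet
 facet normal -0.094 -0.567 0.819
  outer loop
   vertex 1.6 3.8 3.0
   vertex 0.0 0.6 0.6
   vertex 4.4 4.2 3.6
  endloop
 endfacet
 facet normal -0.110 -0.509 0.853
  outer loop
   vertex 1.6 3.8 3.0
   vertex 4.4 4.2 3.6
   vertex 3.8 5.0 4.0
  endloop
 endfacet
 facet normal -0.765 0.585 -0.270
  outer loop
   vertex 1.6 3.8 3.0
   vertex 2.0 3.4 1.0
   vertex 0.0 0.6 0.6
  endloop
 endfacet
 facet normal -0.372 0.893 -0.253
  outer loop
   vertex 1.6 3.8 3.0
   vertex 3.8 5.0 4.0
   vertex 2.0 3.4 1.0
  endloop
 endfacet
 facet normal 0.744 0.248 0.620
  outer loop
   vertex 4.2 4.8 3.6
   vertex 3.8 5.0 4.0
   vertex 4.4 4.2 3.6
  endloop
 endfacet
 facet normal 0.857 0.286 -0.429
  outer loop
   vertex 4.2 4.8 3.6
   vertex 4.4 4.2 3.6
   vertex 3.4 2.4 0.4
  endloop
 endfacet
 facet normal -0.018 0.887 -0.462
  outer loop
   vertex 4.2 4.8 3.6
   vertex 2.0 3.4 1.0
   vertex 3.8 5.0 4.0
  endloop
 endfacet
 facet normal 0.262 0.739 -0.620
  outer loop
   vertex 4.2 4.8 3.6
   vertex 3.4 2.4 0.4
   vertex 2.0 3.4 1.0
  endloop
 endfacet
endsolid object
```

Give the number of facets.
10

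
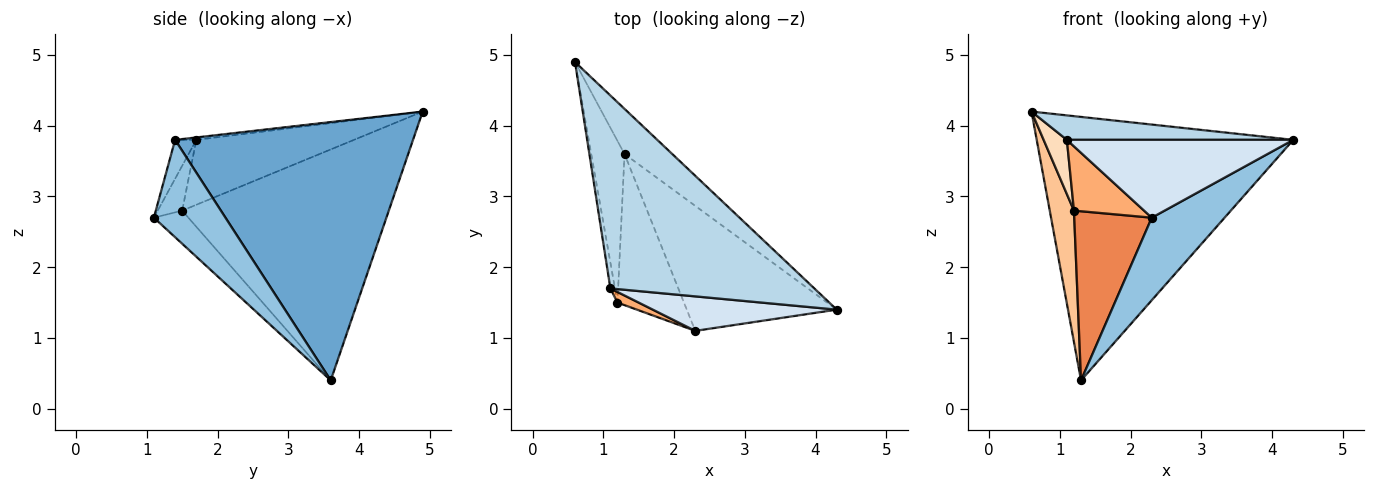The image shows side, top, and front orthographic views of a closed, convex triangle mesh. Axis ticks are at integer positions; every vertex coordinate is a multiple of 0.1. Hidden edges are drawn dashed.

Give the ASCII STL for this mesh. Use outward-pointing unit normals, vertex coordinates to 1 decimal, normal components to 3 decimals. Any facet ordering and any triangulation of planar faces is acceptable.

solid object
 facet normal 0.675 0.727 -0.125
  outer loop
   vertex 1.3 3.6 0.4
   vertex 0.6 4.9 4.2
   vertex 4.3 1.4 3.8
  endloop
 endfacet
 facet normal 0.476 -0.485 -0.734
  outer loop
   vertex 1.3 3.6 0.4
   vertex 4.3 1.4 3.8
   vertex 2.3 1.1 2.7
  endloop
 endfacet
 facet normal -0.012 -0.126 0.992
  outer loop
   vertex 1.1 1.7 3.8
   vertex 4.3 1.4 3.8
   vertex 0.6 4.9 4.2
  endloop
 endfacet
 facet normal -0.085 -0.911 0.404
  outer loop
   vertex 1.1 1.7 3.8
   vertex 2.3 1.1 2.7
   vertex 4.3 1.4 3.8
  endloop
 endfacet
 facet normal -0.315 -0.708 -0.632
  outer loop
   vertex 1.2 1.5 2.8
   vertex 1.3 3.6 0.4
   vertex 2.3 1.1 2.7
  endloop
 endfacet
 facet normal -0.325 -0.933 0.154
  outer loop
   vertex 1.2 1.5 2.8
   vertex 2.3 1.1 2.7
   vertex 1.1 1.7 3.8
  endloop
 endfacet
 facet normal -0.983 -0.115 -0.142
  outer loop
   vertex 1.2 1.5 2.8
   vertex 0.6 4.9 4.2
   vertex 1.3 3.6 0.4
  endloop
 endfacet
 facet normal -0.987 -0.146 -0.070
  outer loop
   vertex 1.2 1.5 2.8
   vertex 1.1 1.7 3.8
   vertex 0.6 4.9 4.2
  endloop
 endfacet
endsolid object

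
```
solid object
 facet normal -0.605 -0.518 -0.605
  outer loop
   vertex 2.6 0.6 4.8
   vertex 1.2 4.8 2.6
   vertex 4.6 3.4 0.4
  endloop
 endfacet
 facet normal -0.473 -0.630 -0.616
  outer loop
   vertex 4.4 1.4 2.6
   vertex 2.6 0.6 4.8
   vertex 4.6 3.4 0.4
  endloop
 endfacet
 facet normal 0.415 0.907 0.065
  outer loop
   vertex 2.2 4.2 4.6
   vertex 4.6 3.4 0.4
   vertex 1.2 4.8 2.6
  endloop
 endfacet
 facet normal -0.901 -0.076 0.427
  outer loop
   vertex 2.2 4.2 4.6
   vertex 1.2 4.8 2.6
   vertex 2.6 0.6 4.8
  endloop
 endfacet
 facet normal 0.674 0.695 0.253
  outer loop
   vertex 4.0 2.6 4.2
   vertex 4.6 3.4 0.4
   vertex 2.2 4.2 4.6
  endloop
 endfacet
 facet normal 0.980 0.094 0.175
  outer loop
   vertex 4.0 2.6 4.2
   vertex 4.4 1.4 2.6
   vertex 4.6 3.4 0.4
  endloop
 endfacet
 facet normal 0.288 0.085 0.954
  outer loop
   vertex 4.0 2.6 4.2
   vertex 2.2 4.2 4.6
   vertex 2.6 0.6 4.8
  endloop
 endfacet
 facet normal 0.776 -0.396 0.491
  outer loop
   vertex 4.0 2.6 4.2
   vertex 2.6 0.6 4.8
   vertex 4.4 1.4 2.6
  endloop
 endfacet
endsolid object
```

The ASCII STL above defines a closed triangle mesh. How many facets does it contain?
8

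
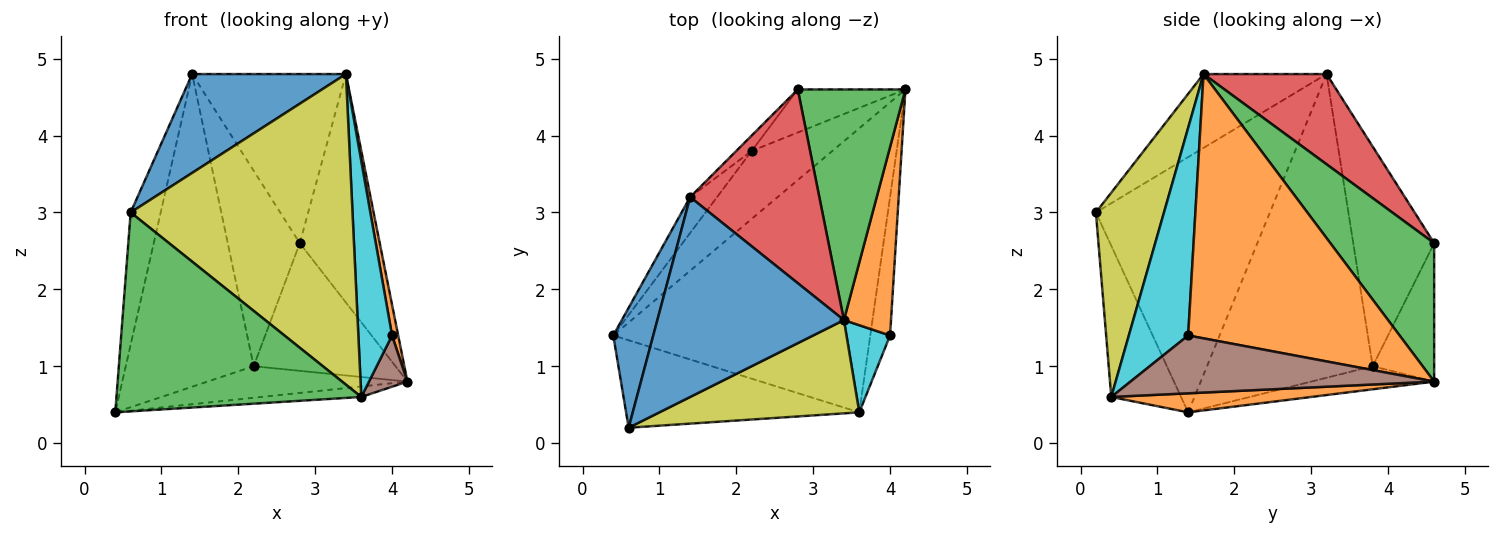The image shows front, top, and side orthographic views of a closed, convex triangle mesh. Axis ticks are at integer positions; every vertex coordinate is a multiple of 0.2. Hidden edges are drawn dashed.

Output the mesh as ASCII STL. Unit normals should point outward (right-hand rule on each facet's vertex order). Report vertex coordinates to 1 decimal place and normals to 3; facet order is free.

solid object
 facet normal -0.974 0.168 0.153
  outer loop
   vertex 1.4 3.2 4.8
   vertex 0.4 1.4 0.4
   vertex 0.6 0.2 3.0
  endloop
 endfacet
 facet normal 0.074 0.037 -0.997
  outer loop
   vertex 3.6 0.4 0.6
   vertex 0.4 1.4 0.4
   vertex 4.2 4.6 0.8
  endloop
 endfacet
 facet normal -0.252 -0.886 -0.389
  outer loop
   vertex 3.6 0.4 0.6
   vertex 0.6 0.2 3.0
   vertex 0.4 1.4 0.4
  endloop
 endfacet
 facet normal -0.251 0.408 -0.878
  outer loop
   vertex 2.2 3.8 1.0
   vertex 4.2 4.6 0.8
   vertex 0.4 1.4 0.4
  endloop
 endfacet
 facet normal -0.790 0.610 -0.070
  outer loop
   vertex 2.2 3.8 1.0
   vertex 0.4 1.4 0.4
   vertex 1.4 3.2 4.8
  endloop
 endfacet
 facet normal 0.940 -0.119 -0.321
  outer loop
   vertex 4.0 1.4 1.4
   vertex 3.6 0.4 0.6
   vertex 4.2 4.6 0.8
  endloop
 endfacet
 facet normal -0.380 0.876 -0.296
  outer loop
   vertex 2.8 4.6 2.6
   vertex 4.2 4.6 0.8
   vertex 2.2 3.8 1.0
  endloop
 endfacet
 facet normal -0.746 0.664 -0.052
  outer loop
   vertex 2.8 4.6 2.6
   vertex 2.2 3.8 1.0
   vertex 1.4 3.2 4.8
  endloop
 endfacet
 facet normal 0.282 -0.919 0.276
  outer loop
   vertex 3.4 1.6 4.8
   vertex 0.6 0.2 3.0
   vertex 3.6 0.4 0.6
  endloop
 endfacet
 facet normal 0.855 -0.486 0.180
  outer loop
   vertex 3.4 1.6 4.8
   vertex 3.6 0.4 0.6
   vertex 4.0 1.4 1.4
  endloop
 endfacet
 facet normal -0.334 -0.418 0.845
  outer loop
   vertex 3.4 1.6 4.8
   vertex 1.4 3.2 4.8
   vertex 0.6 0.2 3.0
  endloop
 endfacet
 facet normal 0.984 -0.029 0.175
  outer loop
   vertex 3.4 1.6 4.8
   vertex 4.0 1.4 1.4
   vertex 4.2 4.6 0.8
  endloop
 endfacet
 facet normal 0.674 0.520 0.525
  outer loop
   vertex 3.4 1.6 4.8
   vertex 4.2 4.6 0.8
   vertex 2.8 4.6 2.6
  endloop
 endfacet
 facet normal 0.466 0.582 0.667
  outer loop
   vertex 3.4 1.6 4.8
   vertex 2.8 4.6 2.6
   vertex 1.4 3.2 4.8
  endloop
 endfacet
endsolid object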